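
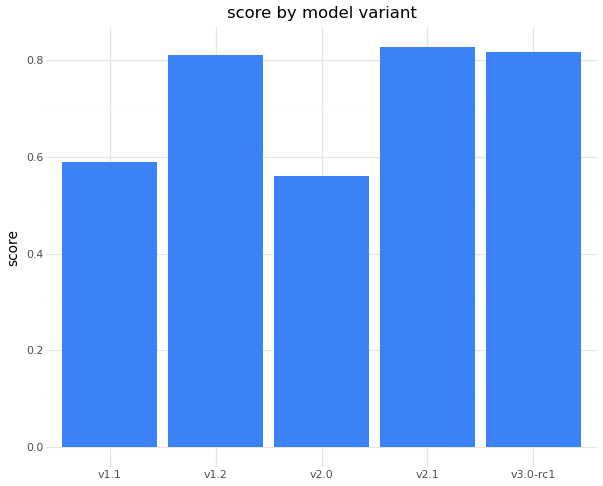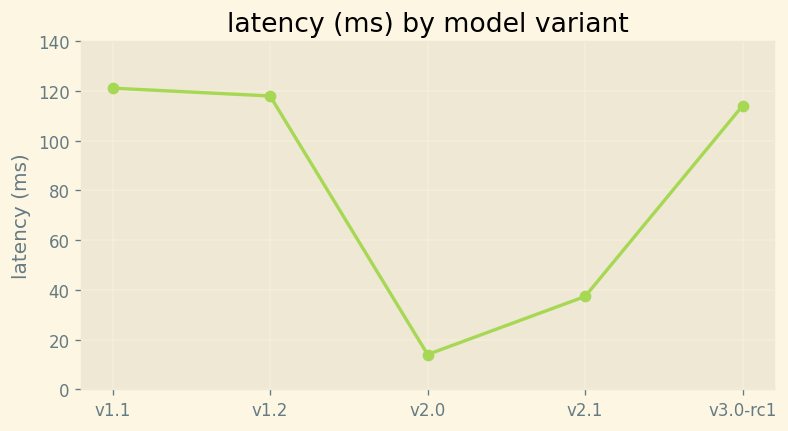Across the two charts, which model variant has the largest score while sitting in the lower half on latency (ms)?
v2.1

Chart 2 median latency (ms) ≈ 120; below-median model variants: v2.0, v2.1. Among those, v2.1 has the highest score (≈ 0.8).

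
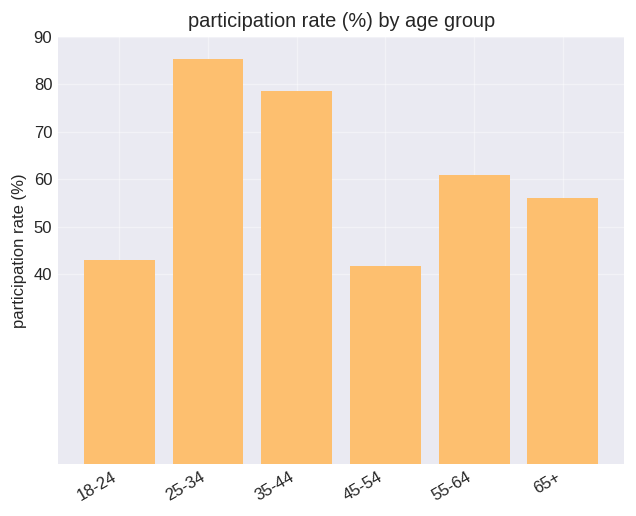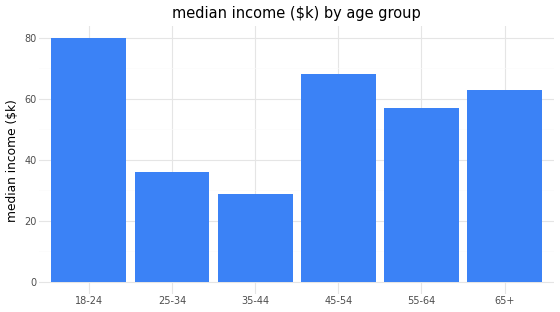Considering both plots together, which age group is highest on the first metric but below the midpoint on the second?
Chart 2 median median income ($k) ≈ 60; below-median age groups: 25-34, 35-44, 55-64. Among those, 25-34 has the highest participation rate (%) (≈ 90).

25-34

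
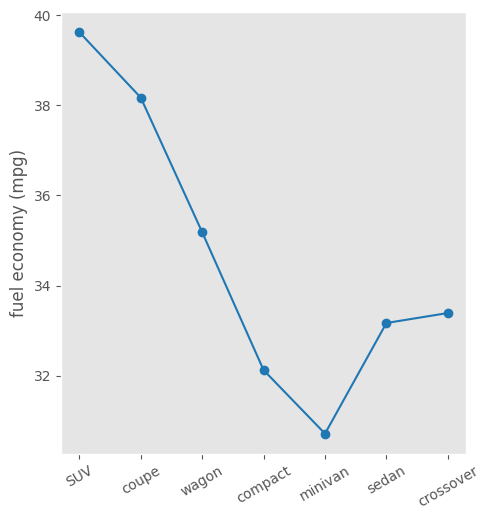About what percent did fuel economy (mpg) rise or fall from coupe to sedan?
≈ -13.2%

coupe ≈ 38, sedan ≈ 33; (33 − 38) / 38 ≈ -13.2%.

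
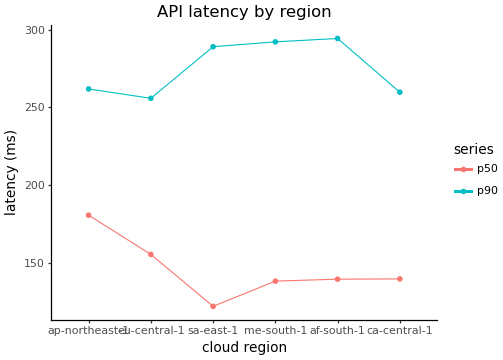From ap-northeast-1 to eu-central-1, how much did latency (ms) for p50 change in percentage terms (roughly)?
≈ -11.1%

ap-northeast-1 ≈ 180, eu-central-1 ≈ 160; (160 − 180) / 180 ≈ -11.1%.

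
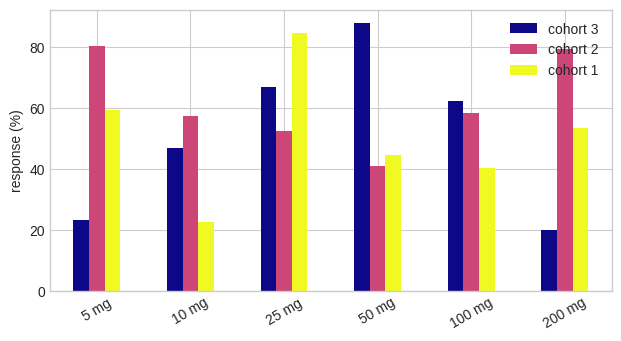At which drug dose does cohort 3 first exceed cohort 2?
25 mg

10 mg: cohort 3 ≈ 50 vs cohort 2 ≈ 60 (not yet); 25 mg: cohort 3 ≈ 70 vs cohort 2 ≈ 50 (first crossover).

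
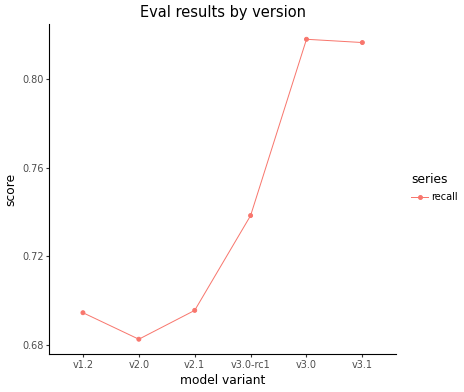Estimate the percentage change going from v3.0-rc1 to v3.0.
v3.0-rc1 ≈ 0.74, v3.0 ≈ 0.82; (0.82 − 0.74) / 0.74 ≈ +10.8%.

≈ +10.8%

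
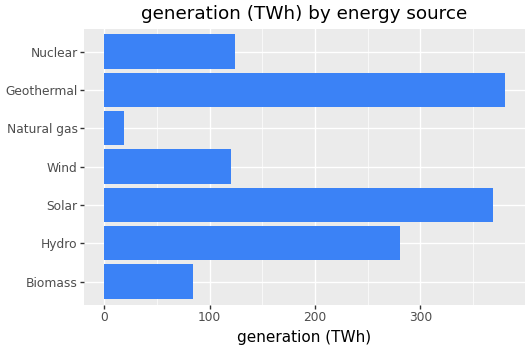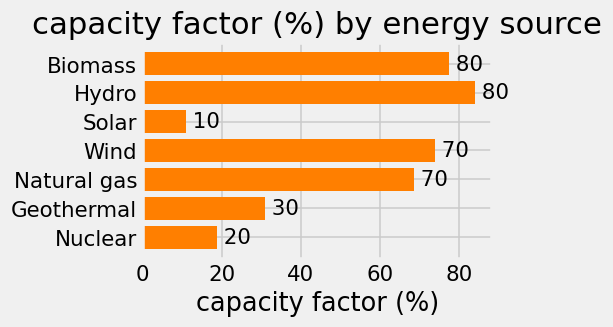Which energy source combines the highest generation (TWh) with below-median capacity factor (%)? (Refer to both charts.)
Chart 2 median capacity factor (%) ≈ 70; below-median energy sources: Solar, Geothermal, Nuclear. Among those, Geothermal has the highest generation (TWh) (≈ 400).

Geothermal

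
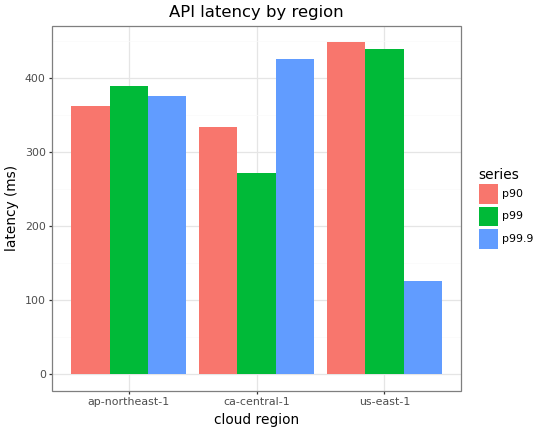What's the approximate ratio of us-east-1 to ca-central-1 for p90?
≈ 1.29×

us-east-1 ≈ 450, ca-central-1 ≈ 350; 450/350 ≈ 1.29.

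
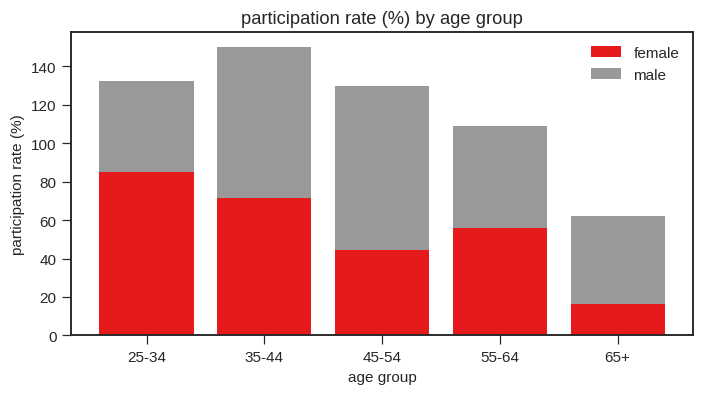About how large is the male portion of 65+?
male top ≈ 60, bottom ≈ 20; segment ≈ 40.

≈ 40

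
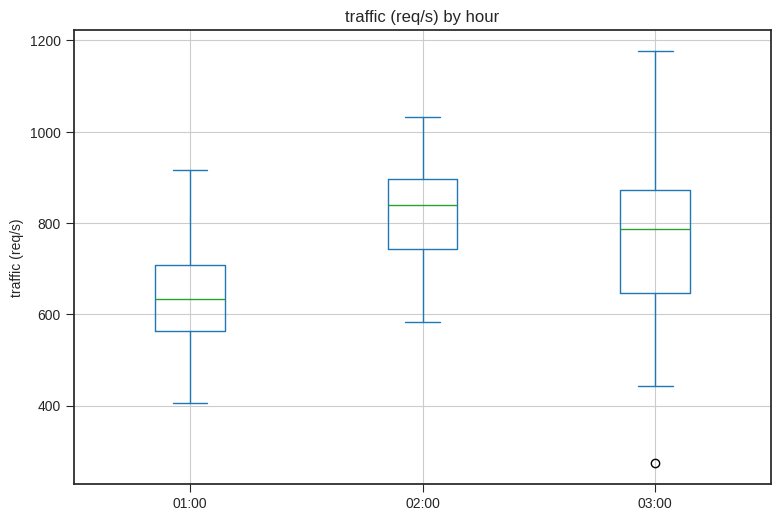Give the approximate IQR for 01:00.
≈ 125

Q3 ≈ 700, Q1 ≈ 575; IQR ≈ 125.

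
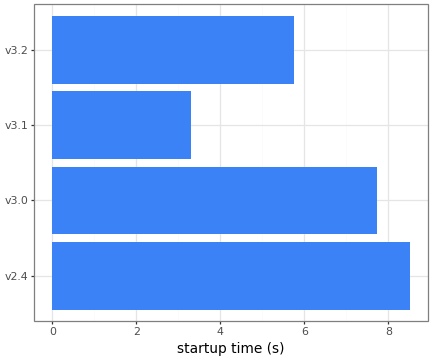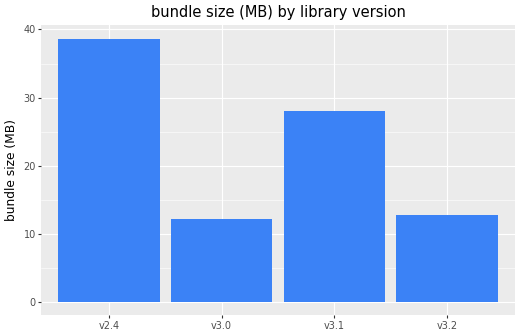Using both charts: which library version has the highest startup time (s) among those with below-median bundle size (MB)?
Chart 2 median bundle size (MB) ≈ 20; below-median library versions: v3.0, v3.2. Among those, v3.0 has the highest startup time (s) (≈ 8).

v3.0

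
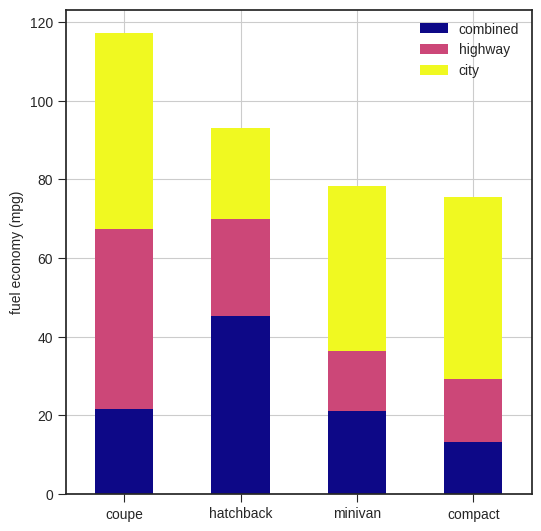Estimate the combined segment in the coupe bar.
combined top ≈ 20, bottom ≈ 0; segment ≈ 20.

≈ 20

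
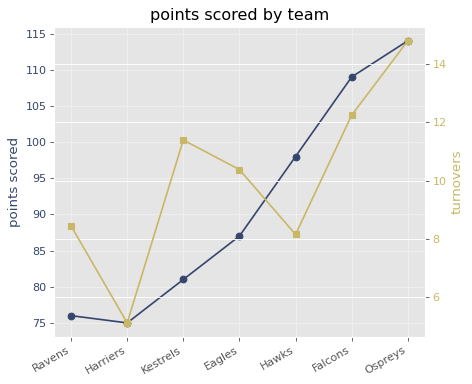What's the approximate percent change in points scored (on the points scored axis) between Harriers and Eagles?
≈ +13.3%

Harriers ≈ 75, Eagles ≈ 85; (85 − 75) / 75 ≈ +13.3%.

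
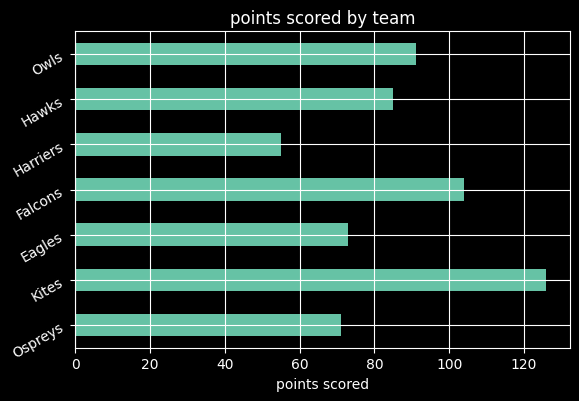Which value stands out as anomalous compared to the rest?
Kites

Kites ≈ 120; the rest sit between ≈ 60 and ≈ 100.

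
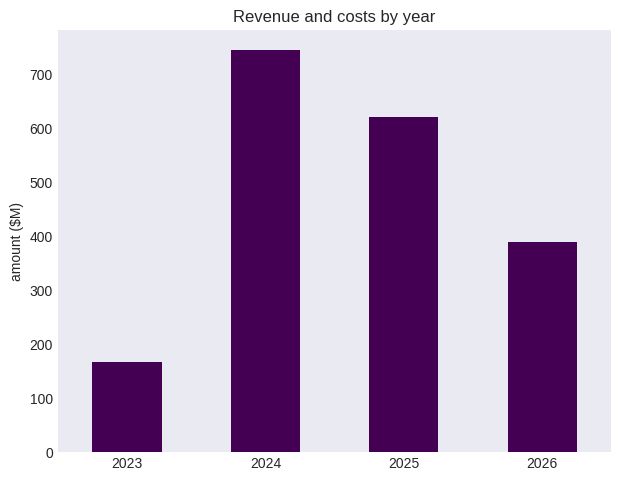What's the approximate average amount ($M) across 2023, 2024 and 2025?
(200 + 700 + 600) / 3 ≈ 500.

≈ 500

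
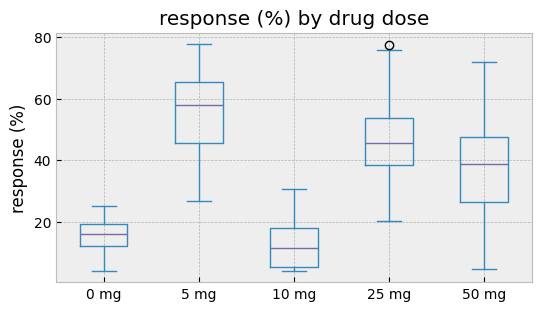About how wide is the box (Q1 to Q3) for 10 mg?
≈ 15

Q3 ≈ 20, Q1 ≈ 5; IQR ≈ 15.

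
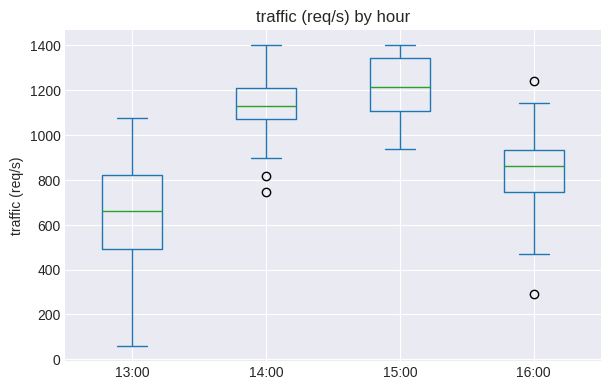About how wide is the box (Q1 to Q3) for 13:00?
≈ 300

Q3 ≈ 800, Q1 ≈ 500; IQR ≈ 300.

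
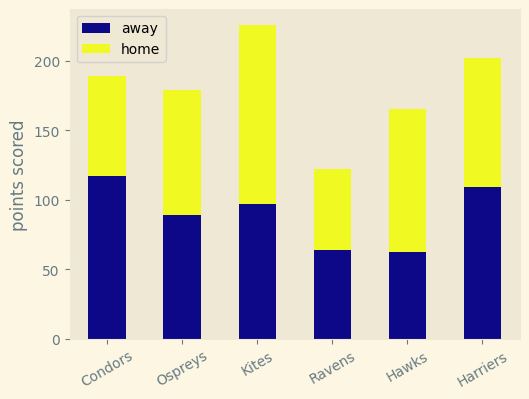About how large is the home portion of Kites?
≈ 120

home top ≈ 220, bottom ≈ 100; segment ≈ 120.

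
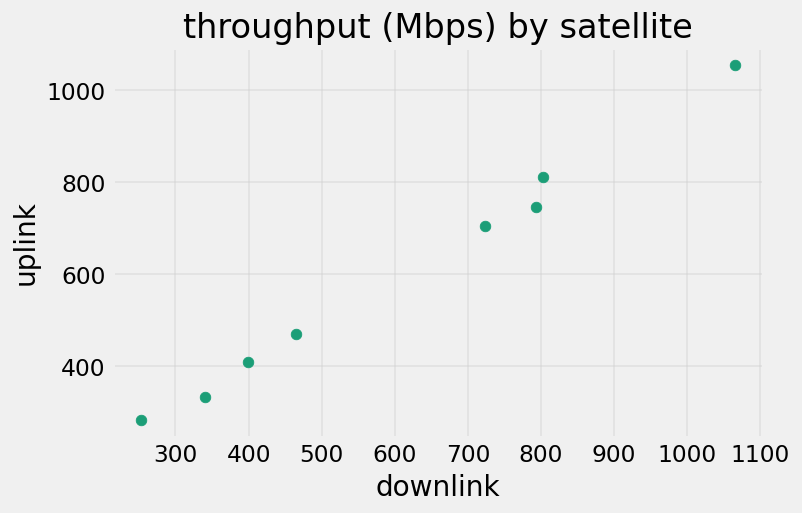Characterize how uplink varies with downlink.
Points are positively correlated; strong (|r| ≈ 1.0).

positive, strong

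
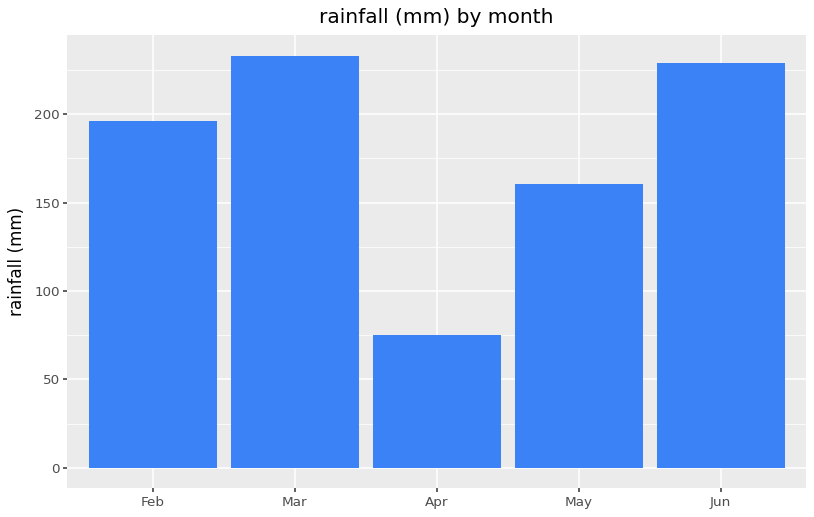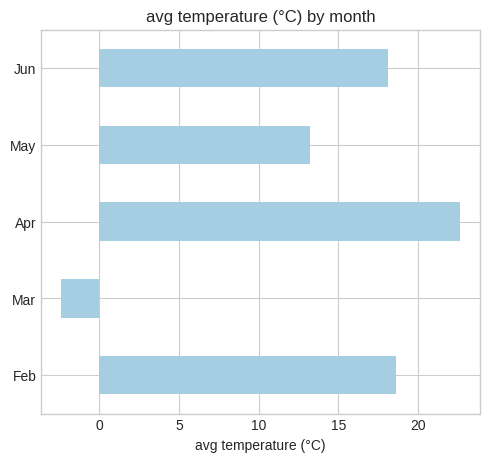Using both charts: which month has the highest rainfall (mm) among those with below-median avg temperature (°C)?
Chart 2 median avg temperature (°C) ≈ 20; below-median months: Mar, May. Among those, Mar has the highest rainfall (mm) (≈ 225).

Mar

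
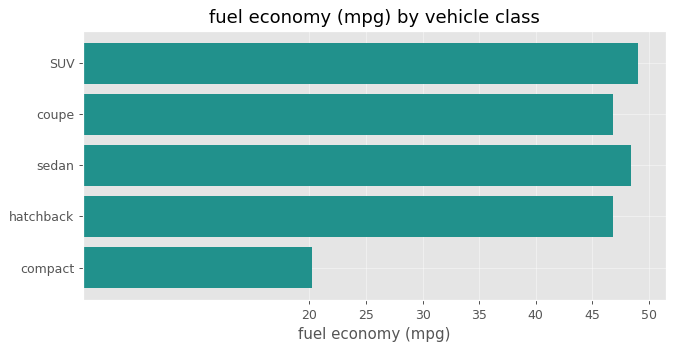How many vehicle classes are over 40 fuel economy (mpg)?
Above 40: SUV, coupe, sedan, hatchback.

4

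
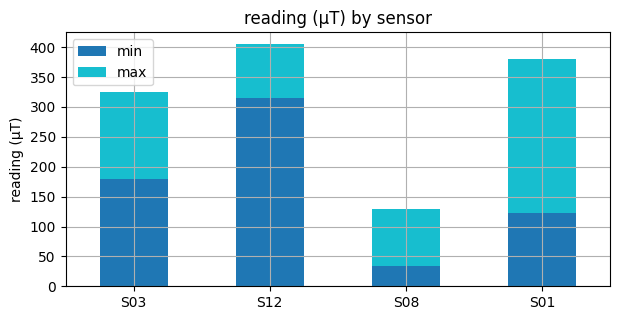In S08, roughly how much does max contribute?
≈ 100

max top ≈ 150, bottom ≈ 50; segment ≈ 100.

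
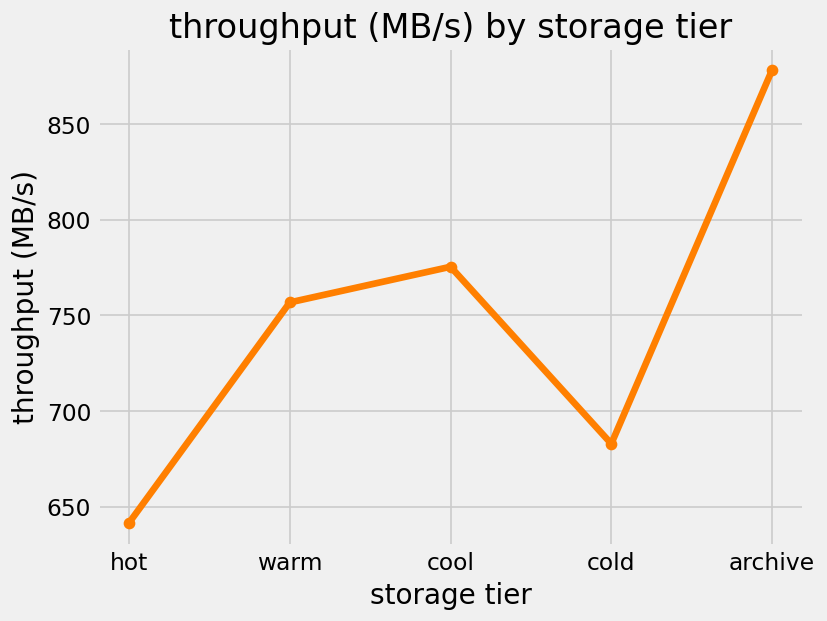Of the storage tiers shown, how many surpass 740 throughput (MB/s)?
3

Above 740: warm, cool, archive.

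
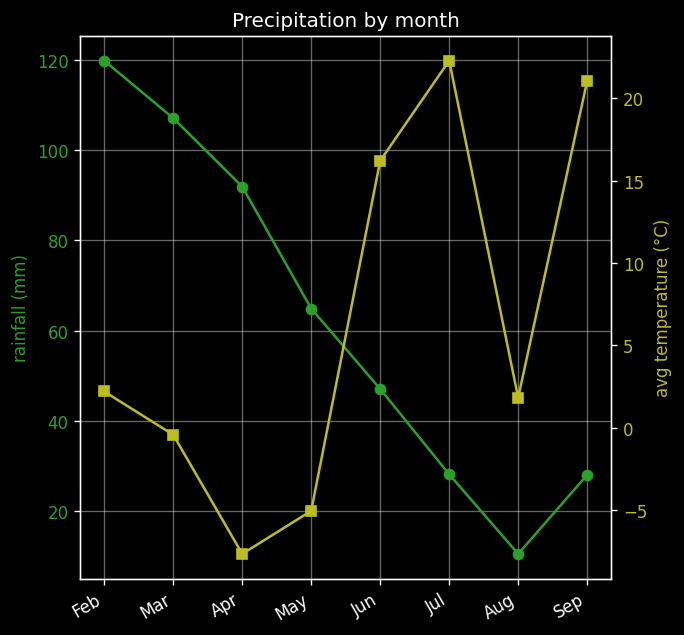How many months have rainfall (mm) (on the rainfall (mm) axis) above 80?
3

Above 80: Feb, Mar, Apr.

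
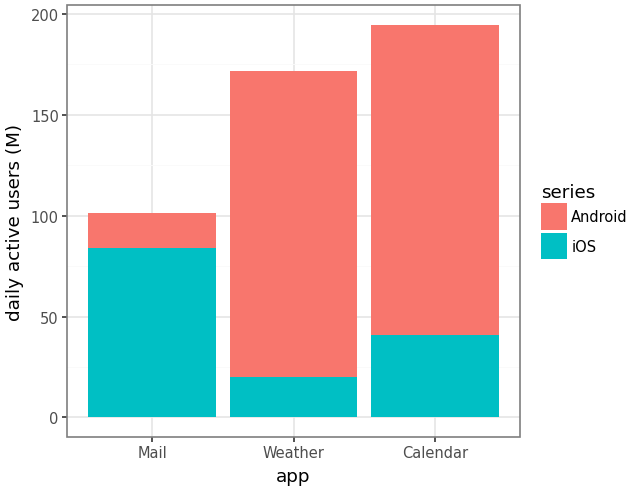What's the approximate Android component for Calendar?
Android top ≈ 200, bottom ≈ 40; segment ≈ 160.

≈ 160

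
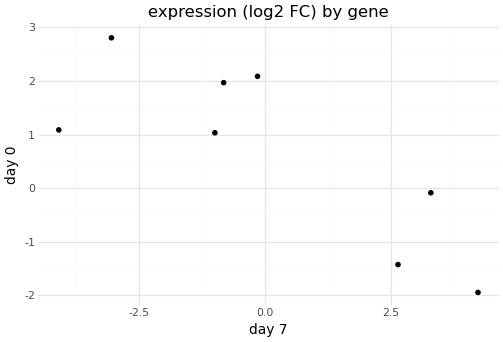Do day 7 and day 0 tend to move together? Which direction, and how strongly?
Points are negatively correlated; strong (|r| ≈ 0.8).

negative, strong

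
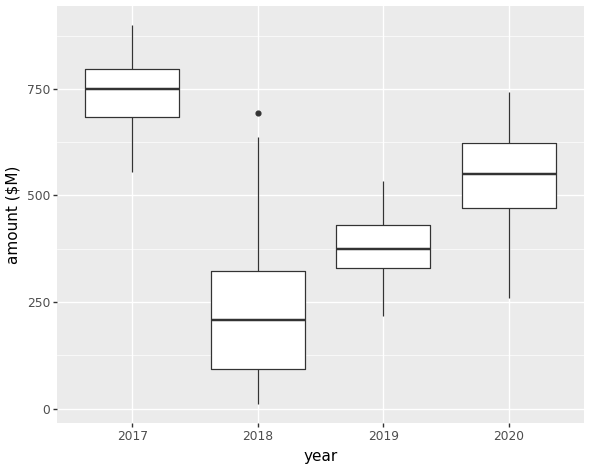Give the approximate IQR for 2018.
≈ 200

Q3 ≈ 300, Q1 ≈ 100; IQR ≈ 200.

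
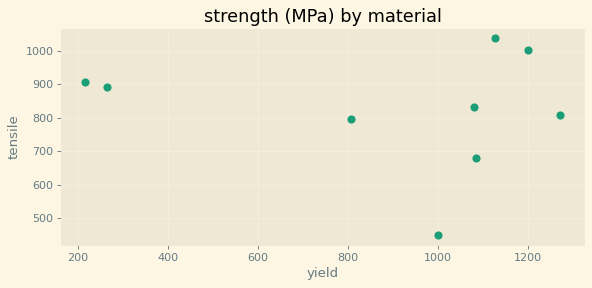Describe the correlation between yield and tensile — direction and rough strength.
no clear correlation

Points are roughly uncorrelated; weak (|r| ≈ 0.1).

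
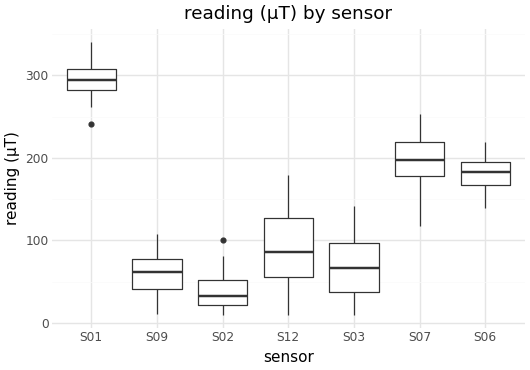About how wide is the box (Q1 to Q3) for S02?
≈ 25

Q3 ≈ 50, Q1 ≈ 25; IQR ≈ 25.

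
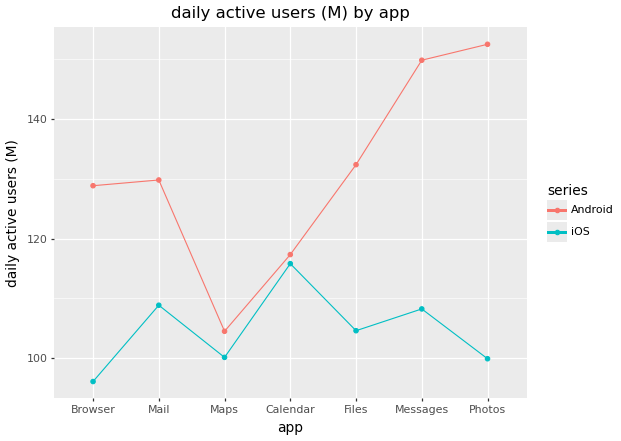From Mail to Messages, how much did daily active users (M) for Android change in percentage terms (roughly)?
≈ +15.4%

Mail ≈ 130, Messages ≈ 150; (150 − 130) / 130 ≈ +15.4%.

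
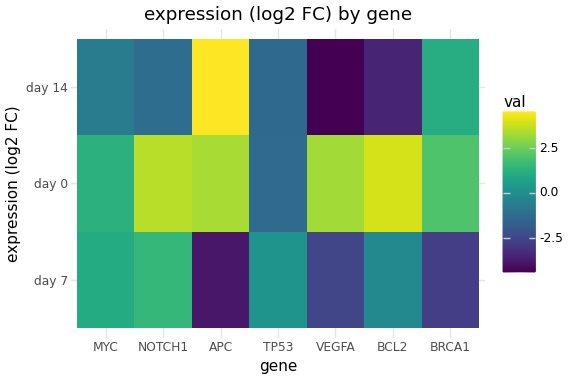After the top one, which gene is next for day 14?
Top 3 for day 14: APC ≈ 5, BRCA1 ≈ 1, MYC ≈ -1.

BRCA1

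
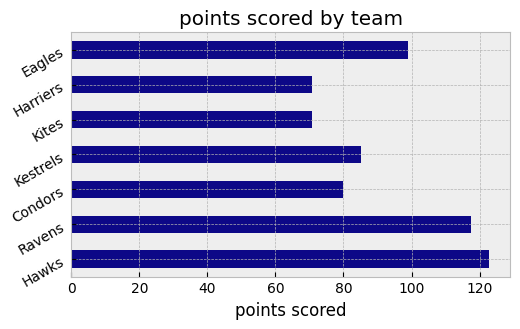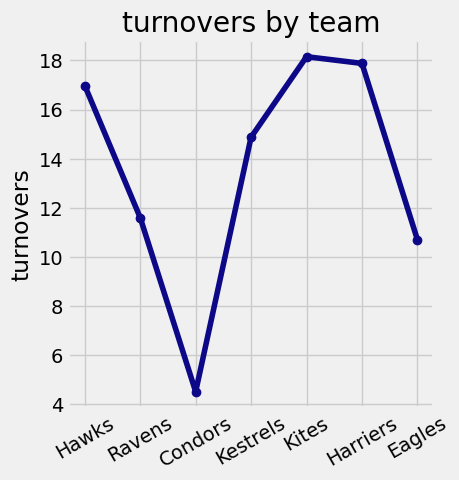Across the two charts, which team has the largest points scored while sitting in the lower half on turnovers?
Ravens

Chart 2 median turnovers ≈ 14; below-median teams: Ravens, Condors, Eagles. Among those, Ravens has the highest points scored (≈ 120).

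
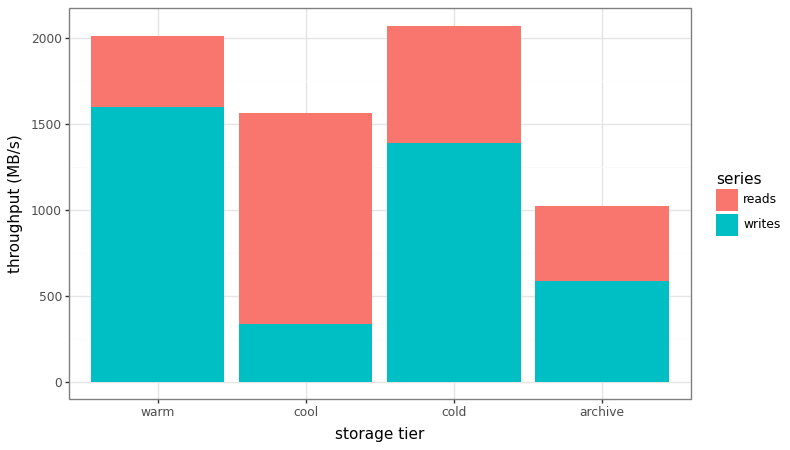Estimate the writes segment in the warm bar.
≈ 1600

writes top ≈ 1600, bottom ≈ 0; segment ≈ 1600.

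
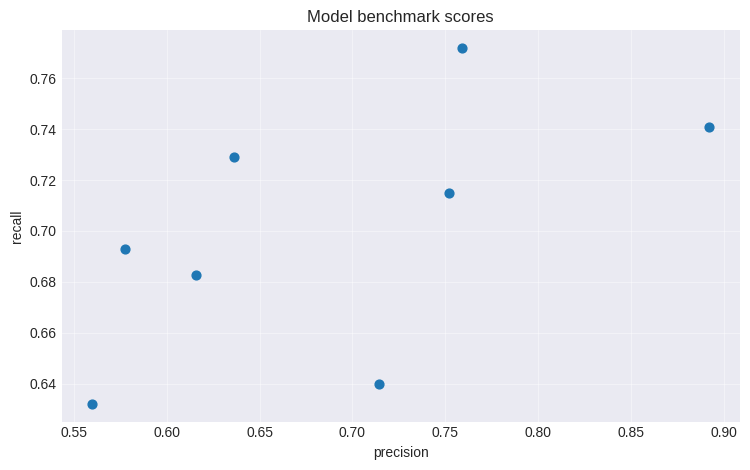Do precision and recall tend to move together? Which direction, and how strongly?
Points are positively correlated; moderate (|r| ≈ 0.6).

positive, moderate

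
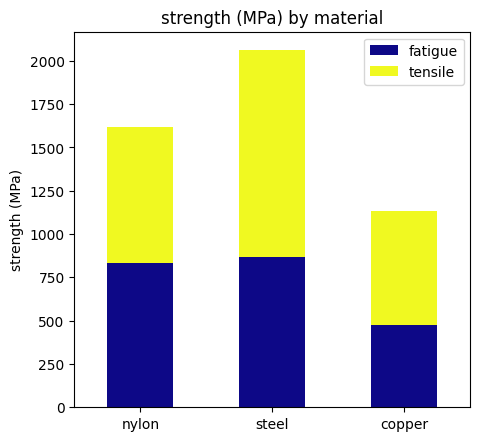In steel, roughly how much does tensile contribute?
≈ 1200

tensile top ≈ 2000, bottom ≈ 800; segment ≈ 1200.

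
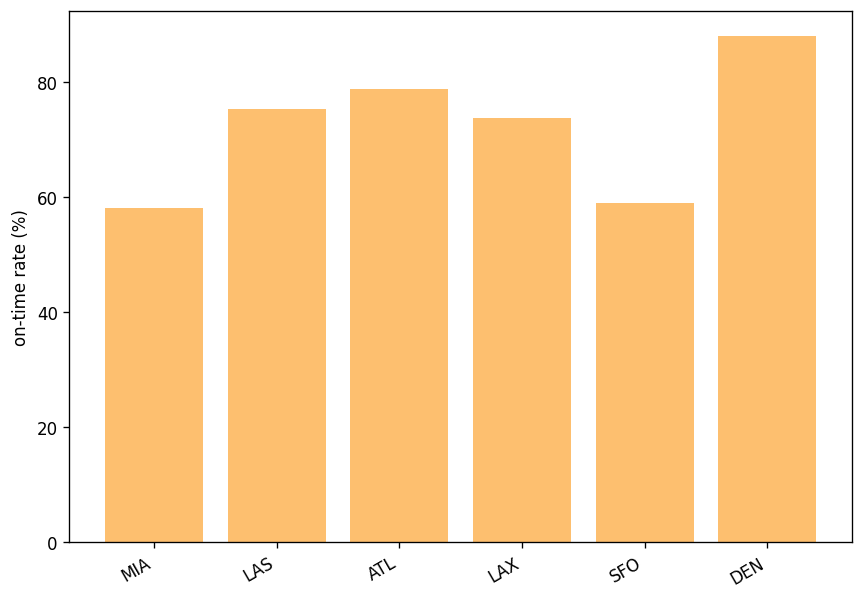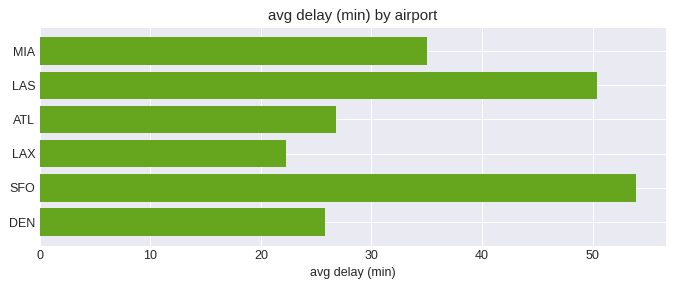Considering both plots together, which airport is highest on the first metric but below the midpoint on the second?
Chart 2 median avg delay (min) ≈ 30; below-median airports: ATL, LAX, DEN. Among those, DEN has the highest on-time rate (%) (≈ 90).

DEN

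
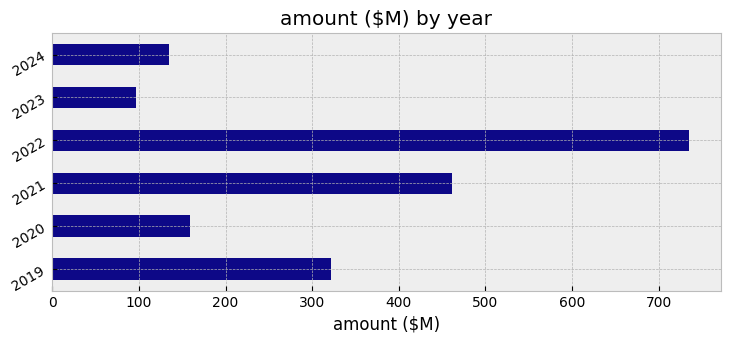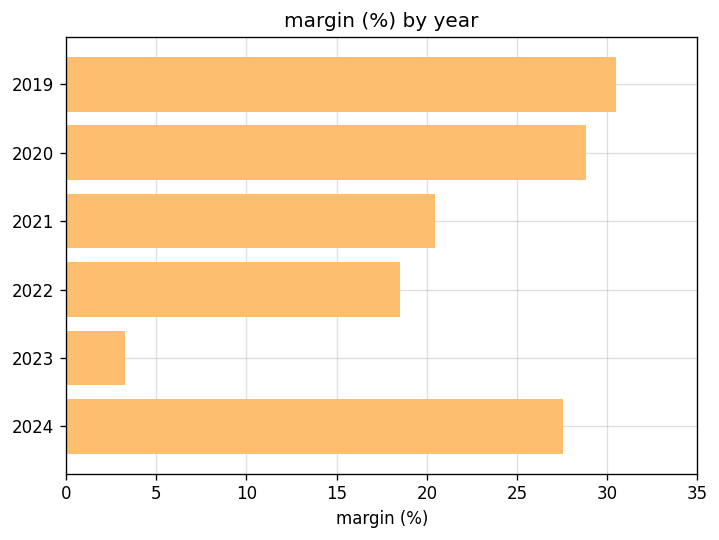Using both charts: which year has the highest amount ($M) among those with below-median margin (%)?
2022

Chart 2 median margin (%) ≈ 25; below-median years: 2021, 2022, 2023. Among those, 2022 has the highest amount ($M) (≈ 700).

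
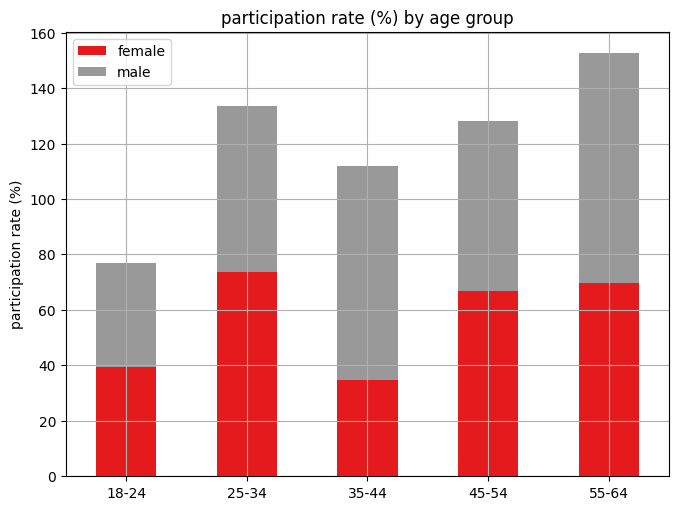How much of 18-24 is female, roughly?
≈ 40

female top ≈ 40, bottom ≈ 0; segment ≈ 40.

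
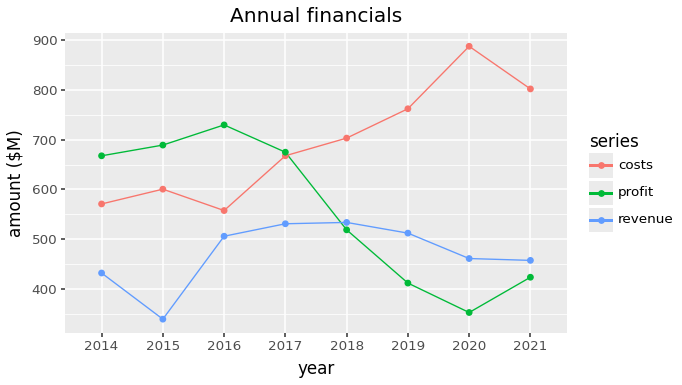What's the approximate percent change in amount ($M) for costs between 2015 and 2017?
≈ +8.3%

2015 ≈ 600, 2017 ≈ 650; (650 − 600) / 600 ≈ +8.3%.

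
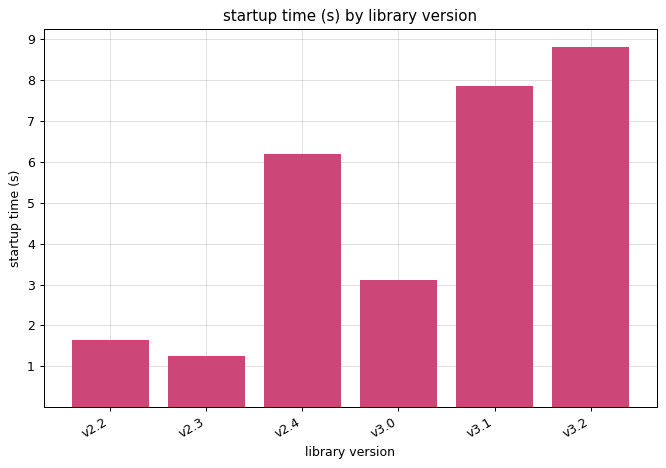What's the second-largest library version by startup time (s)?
v3.1

Top 3: v3.2 ≈ 9, v3.1 ≈ 8, v2.4 ≈ 6.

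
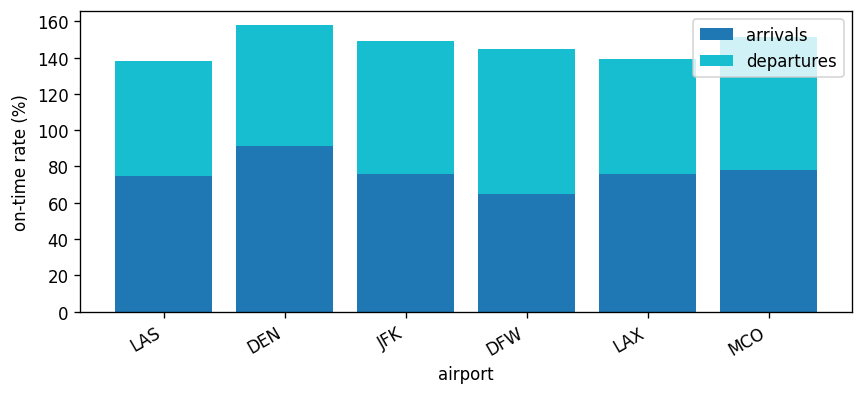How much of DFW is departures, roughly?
≈ 80

departures top ≈ 140, bottom ≈ 60; segment ≈ 80.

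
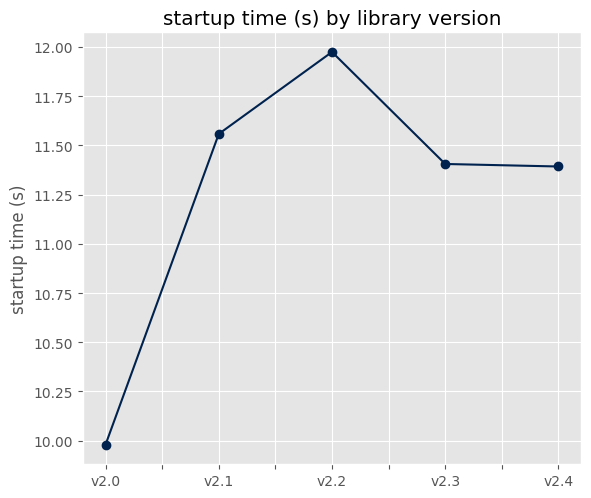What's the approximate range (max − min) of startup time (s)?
≈ 2.0

Max v2.2 ≈ 12.0, min v2.0 ≈ 10.0; range ≈ 2.0.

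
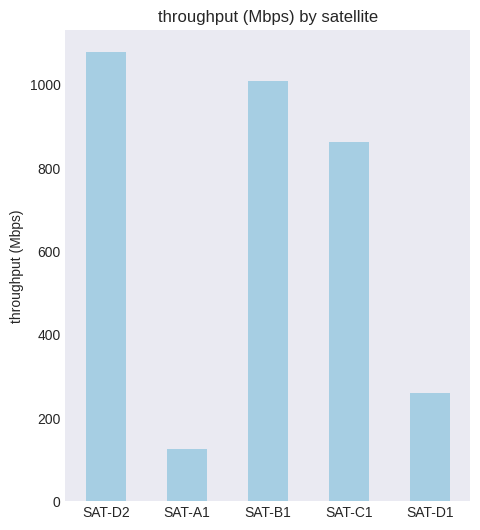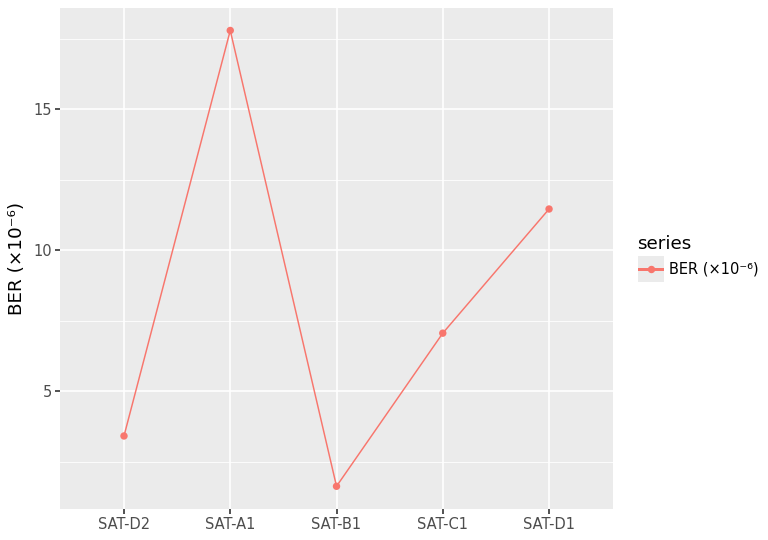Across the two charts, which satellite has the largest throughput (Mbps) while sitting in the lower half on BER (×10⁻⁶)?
SAT-D2

Chart 2 median BER (×10⁻⁶) ≈ 8; below-median satellites: SAT-D2, SAT-B1. Among those, SAT-D2 has the highest throughput (Mbps) (≈ 1100).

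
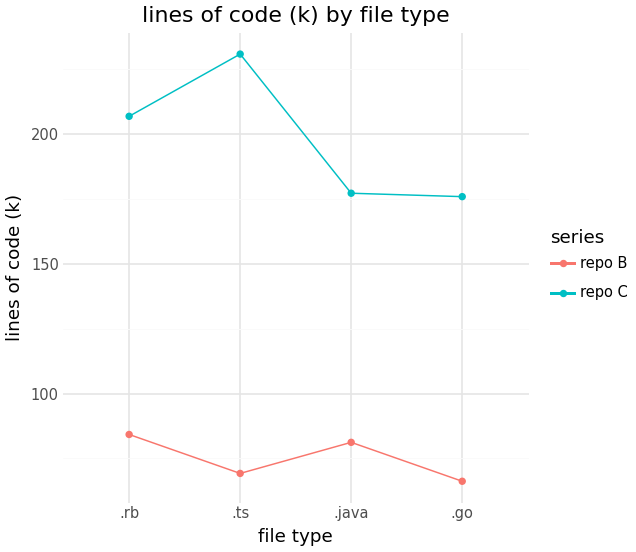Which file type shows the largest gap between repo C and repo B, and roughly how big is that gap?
.ts, ≈ 180 k

.ts: repo C ≈ 240, repo B ≈ 60 → gap ≈ 180. Next-largest (.rb) is only ≈ 120.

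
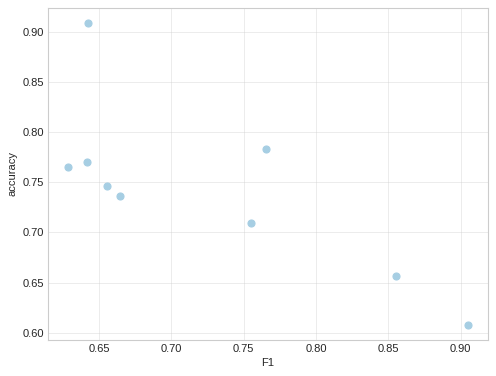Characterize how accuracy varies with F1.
negative, strong

Points are negatively correlated; strong (|r| ≈ 0.8).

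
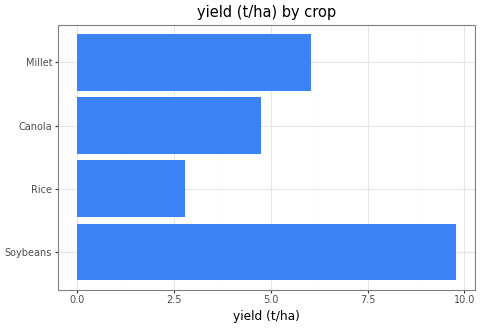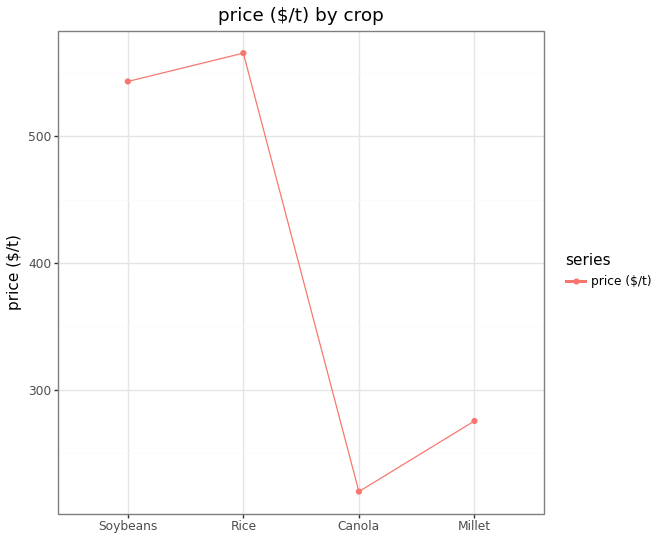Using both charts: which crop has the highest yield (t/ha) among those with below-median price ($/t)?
Millet

Chart 2 median price ($/t) ≈ 400; below-median crops: Canola, Millet. Among those, Millet has the highest yield (t/ha) (≈ 6).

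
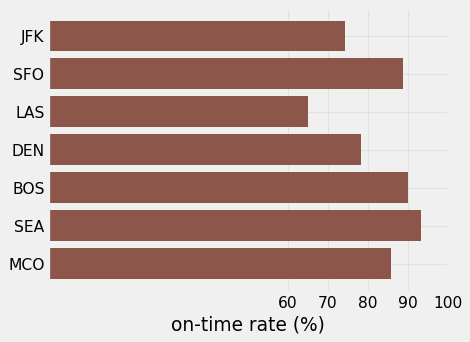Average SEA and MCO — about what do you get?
≈ 90

(90 + 90) / 2 ≈ 90.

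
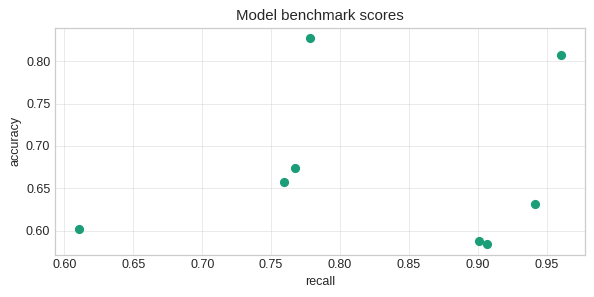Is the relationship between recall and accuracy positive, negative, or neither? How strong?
Points are roughly uncorrelated; weak (|r| ≈ 0.1).

no clear correlation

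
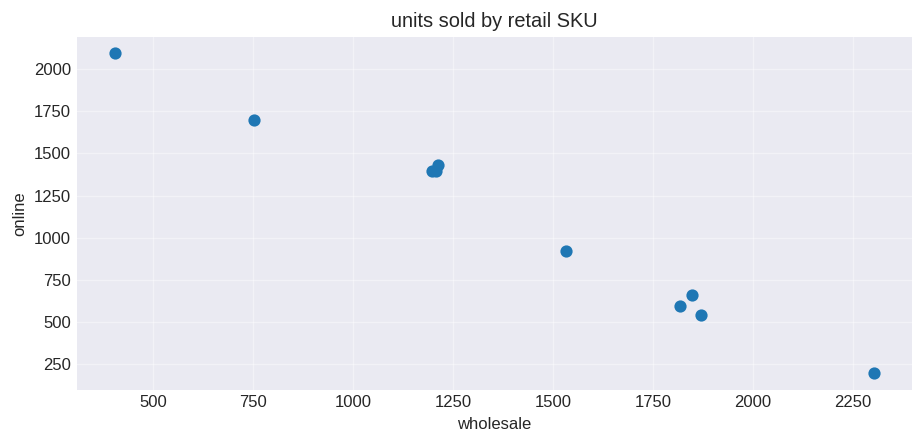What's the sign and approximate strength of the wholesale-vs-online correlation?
Points are negatively correlated; strong (|r| ≈ 1.0).

negative, strong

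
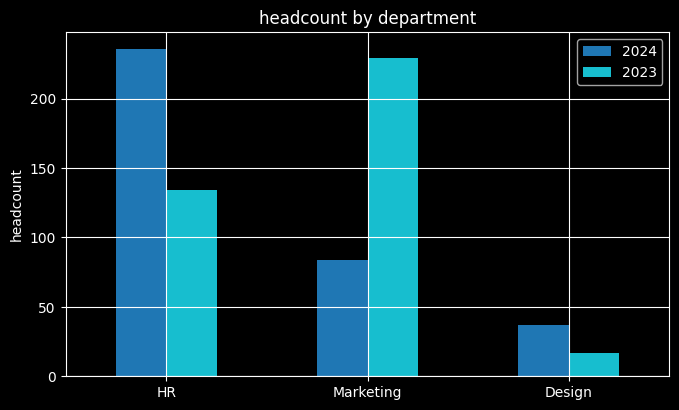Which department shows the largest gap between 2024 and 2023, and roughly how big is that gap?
Marketing: 2024 ≈ 80, 2023 ≈ 220 → gap ≈ 140. Next-largest (HR) is only ≈ 100.

Marketing, ≈ 140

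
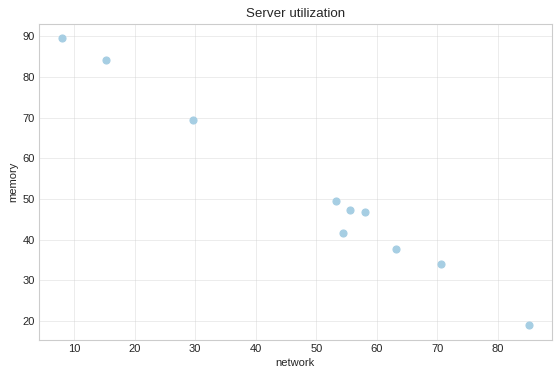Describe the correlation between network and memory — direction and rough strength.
negative, strong

Points are negatively correlated; strong (|r| ≈ 1.0).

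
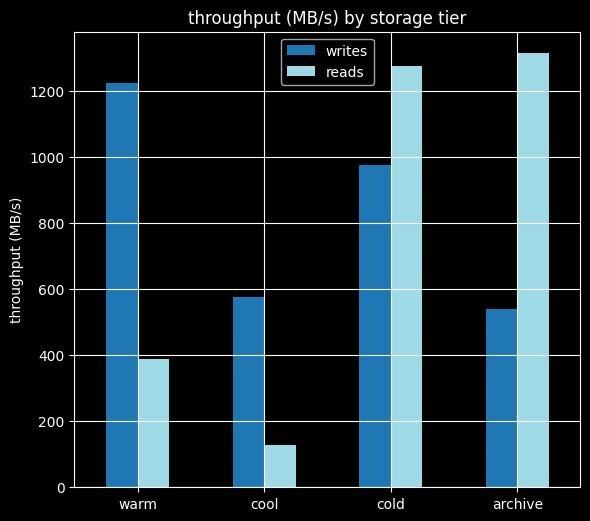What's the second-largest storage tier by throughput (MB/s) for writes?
cold

Top 3 for writes: warm ≈ 1200, cold ≈ 1000, cool ≈ 600.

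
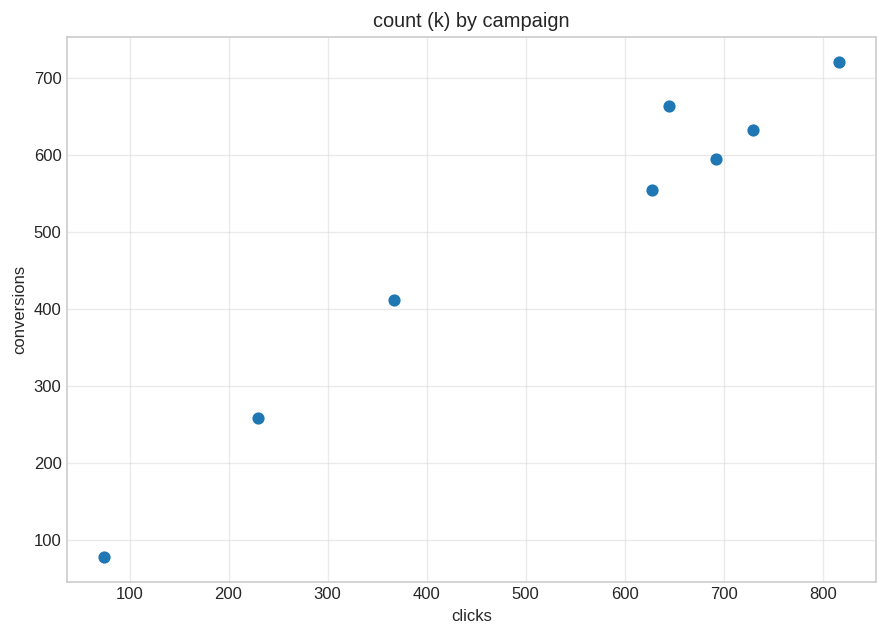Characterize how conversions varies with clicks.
Points are positively correlated; strong (|r| ≈ 1.0).

positive, strong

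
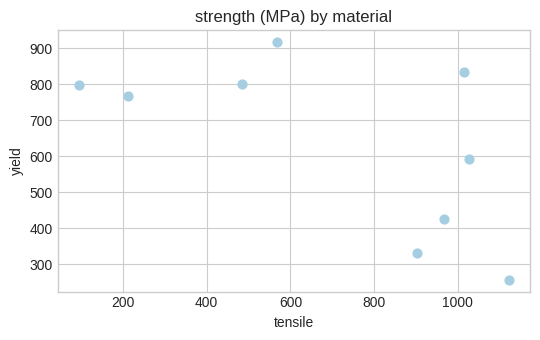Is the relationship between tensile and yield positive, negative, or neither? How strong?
Points are negatively correlated; moderate (|r| ≈ 0.6).

negative, moderate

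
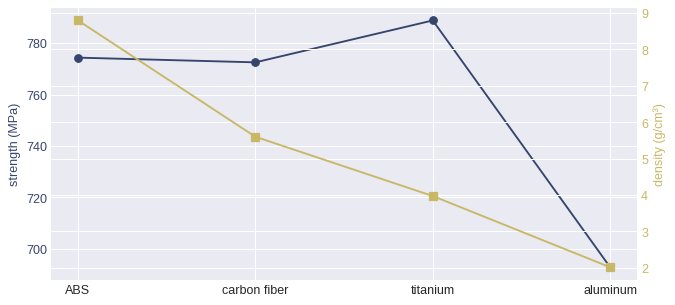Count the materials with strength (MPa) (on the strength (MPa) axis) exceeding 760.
3

Above 760: ABS, carbon fiber, titanium.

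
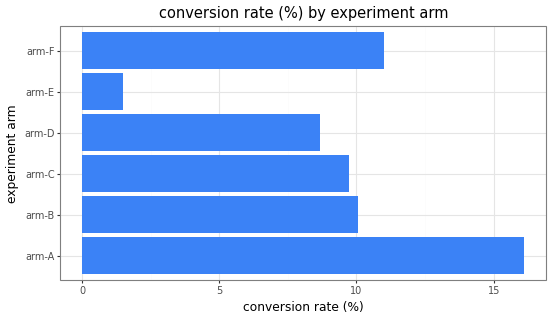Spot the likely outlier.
arm-E

arm-E ≈ 2; the rest sit between ≈ 8 and ≈ 16.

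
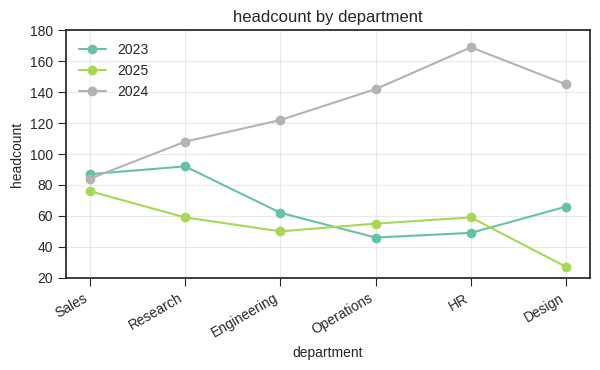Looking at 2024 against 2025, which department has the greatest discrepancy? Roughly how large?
Design: 2024 ≈ 140, 2025 ≈ 20 → gap ≈ 120. Next-largest (HR) is only ≈ 100.

Design, ≈ 120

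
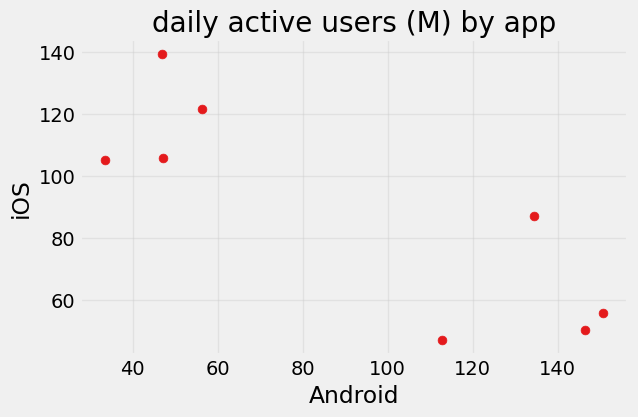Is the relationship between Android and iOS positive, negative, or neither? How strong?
negative, strong

Points are negatively correlated; strong (|r| ≈ 0.8).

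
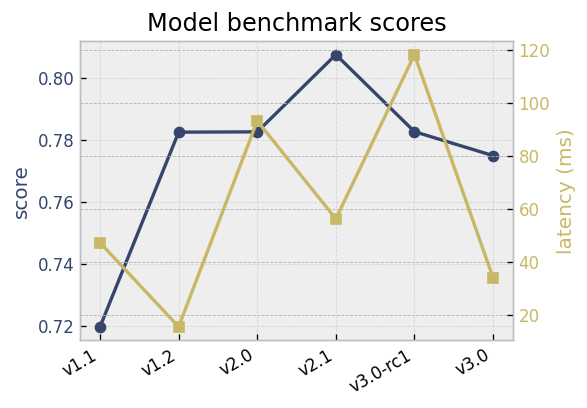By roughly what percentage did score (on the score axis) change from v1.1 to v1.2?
≈ +8.3%

v1.1 ≈ 0.72, v1.2 ≈ 0.78; (0.78 − 0.72) / 0.72 ≈ +8.3%.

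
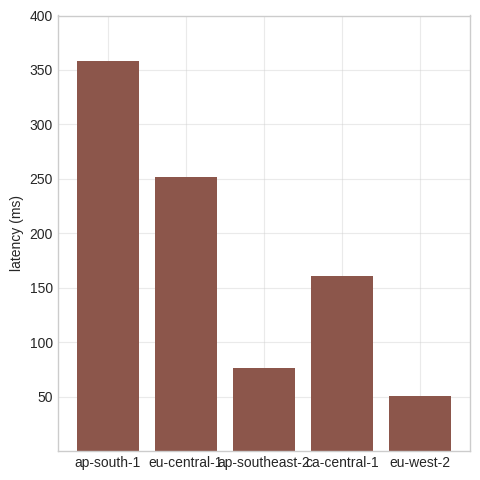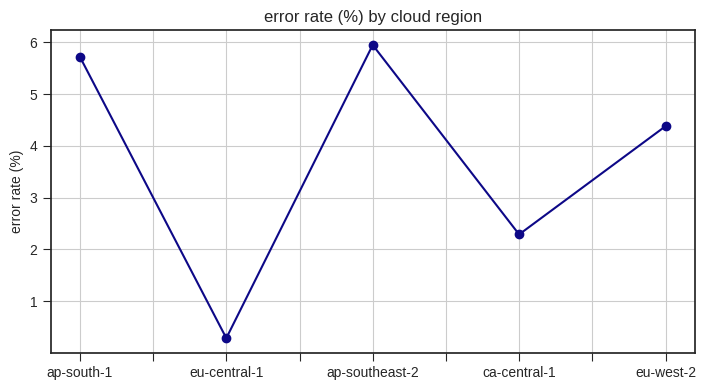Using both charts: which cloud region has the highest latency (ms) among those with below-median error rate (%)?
Chart 2 median error rate (%) ≈ 4; below-median cloud regions: eu-central-1, ca-central-1. Among those, eu-central-1 has the highest latency (ms) (≈ 250).

eu-central-1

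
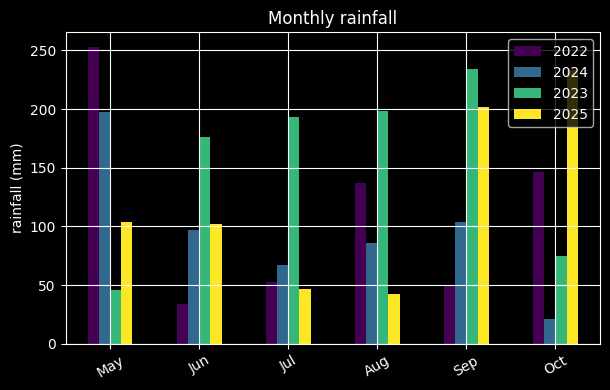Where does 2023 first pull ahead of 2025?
May: 2023 ≈ 50 vs 2025 ≈ 100 (not yet); Jun: 2023 ≈ 175 vs 2025 ≈ 100 (first crossover).

Jun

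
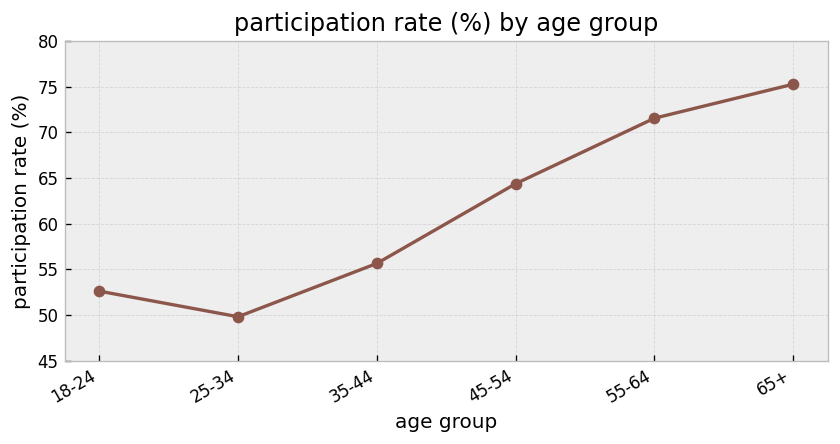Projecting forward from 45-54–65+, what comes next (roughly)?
Last three: 65, 70, 75 → slope ≈ 5/step → next ≈ 80.

≈ 80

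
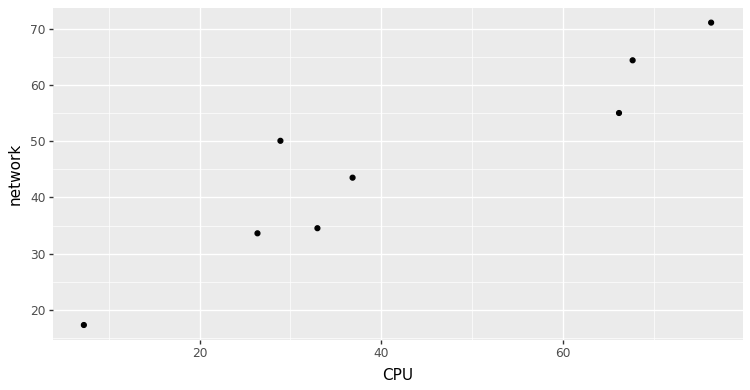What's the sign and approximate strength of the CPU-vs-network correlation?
positive, strong

Points are positively correlated; strong (|r| ≈ 0.9).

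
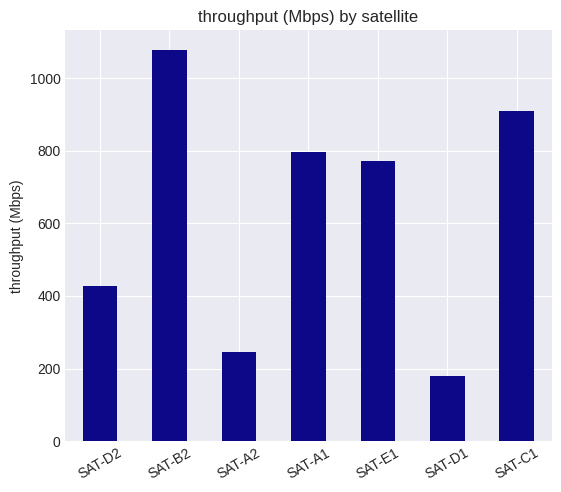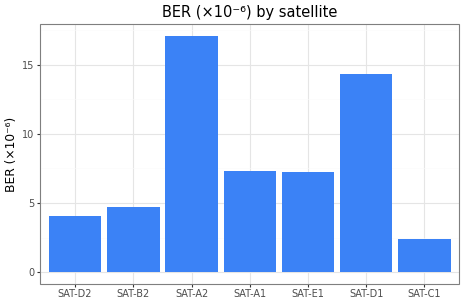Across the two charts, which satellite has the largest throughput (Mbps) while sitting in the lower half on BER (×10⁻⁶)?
SAT-B2

Chart 2 median BER (×10⁻⁶) ≈ 8; below-median satellites: SAT-D2, SAT-B2, SAT-C1. Among those, SAT-B2 has the highest throughput (Mbps) (≈ 1100).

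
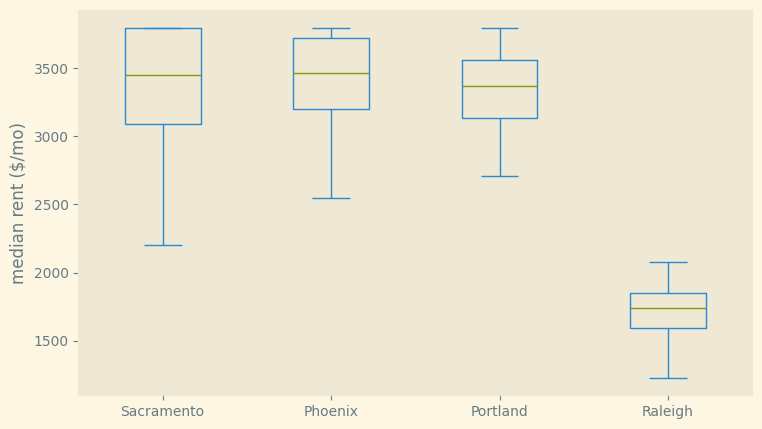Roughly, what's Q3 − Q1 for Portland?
≈ 400

Q3 ≈ 3600, Q1 ≈ 3200; IQR ≈ 400.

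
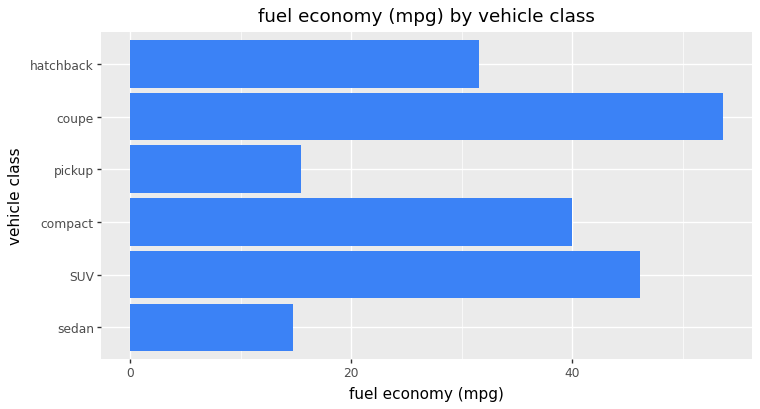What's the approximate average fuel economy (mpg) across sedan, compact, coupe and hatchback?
(15 + 40 + 55 + 30) / 4 ≈ 35.

≈ 35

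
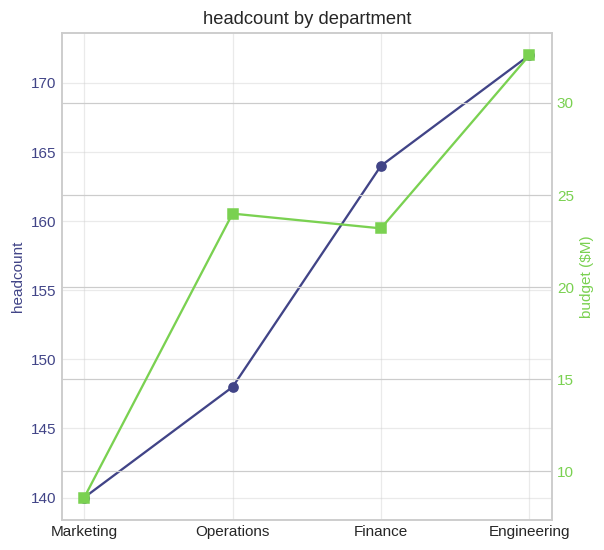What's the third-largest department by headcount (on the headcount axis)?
Operations

Top 4 (on the headcount axis): Engineering ≈ 170, Finance ≈ 165, Operations ≈ 150, Marketing ≈ 140.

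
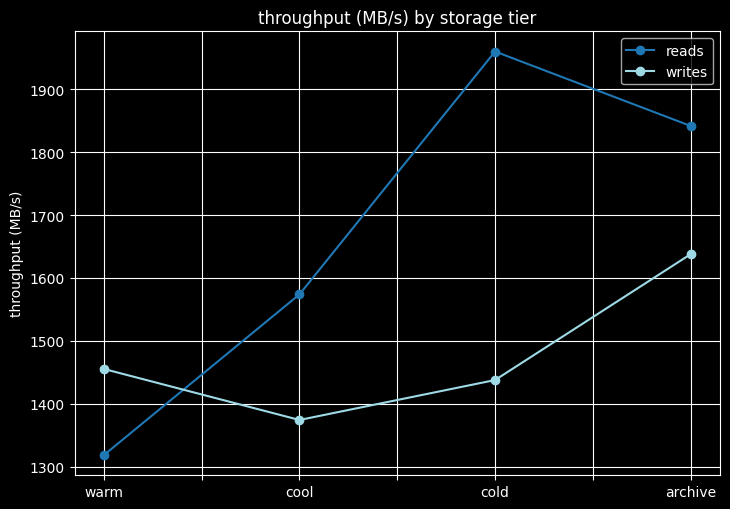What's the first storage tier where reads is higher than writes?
cool

warm: reads ≈ 1300 vs writes ≈ 1500 (not yet); cool: reads ≈ 1600 vs writes ≈ 1400 (first crossover).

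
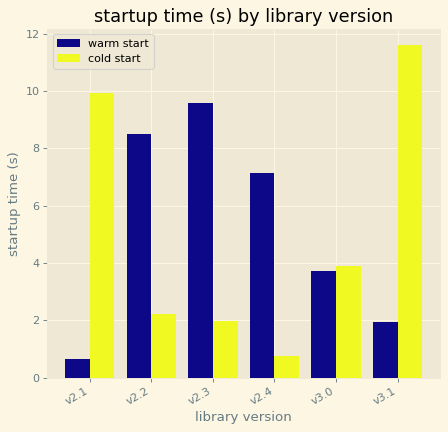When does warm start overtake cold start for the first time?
v2.2

v2.1: warm start ≈ 1 vs cold start ≈ 10 (not yet); v2.2: warm start ≈ 9 vs cold start ≈ 2 (first crossover).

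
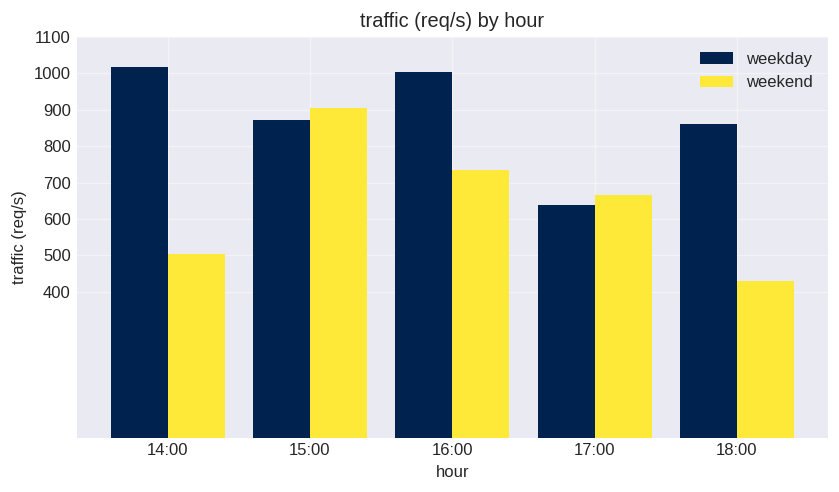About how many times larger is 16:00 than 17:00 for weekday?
16:00 ≈ 1000, 17:00 ≈ 600; 1000/600 ≈ 1.67.

≈ 1.67×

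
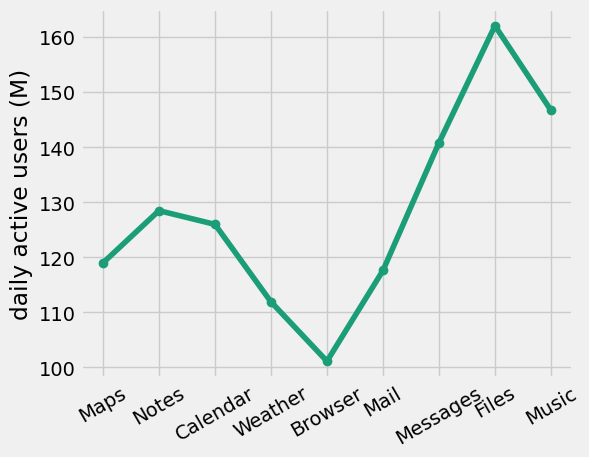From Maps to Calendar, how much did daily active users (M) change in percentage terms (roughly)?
Maps ≈ 120, Calendar ≈ 130; (130 − 120) / 120 ≈ +8.3%.

≈ +8.3%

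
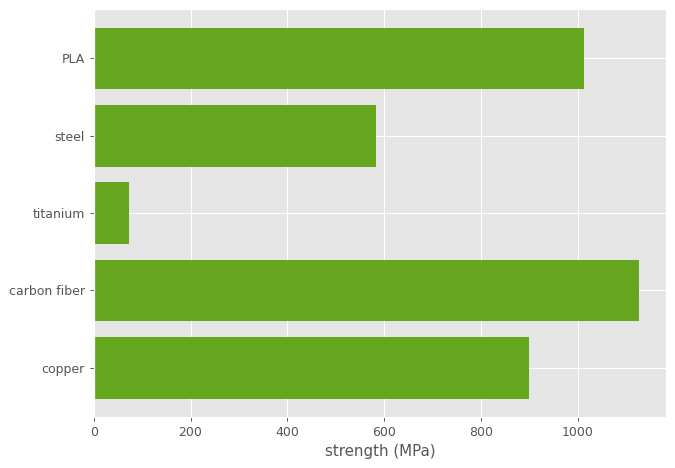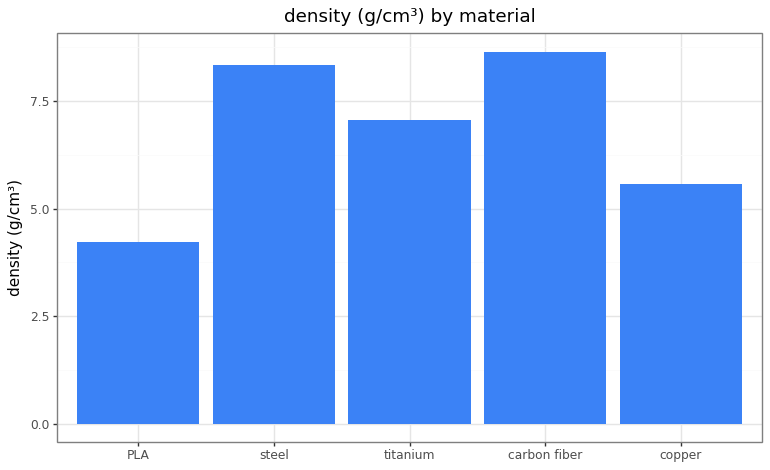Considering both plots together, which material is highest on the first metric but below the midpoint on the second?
Chart 2 median density (g/cm³) ≈ 7; below-median materials: PLA, copper. Among those, PLA has the highest strength (MPa) (≈ 1000).

PLA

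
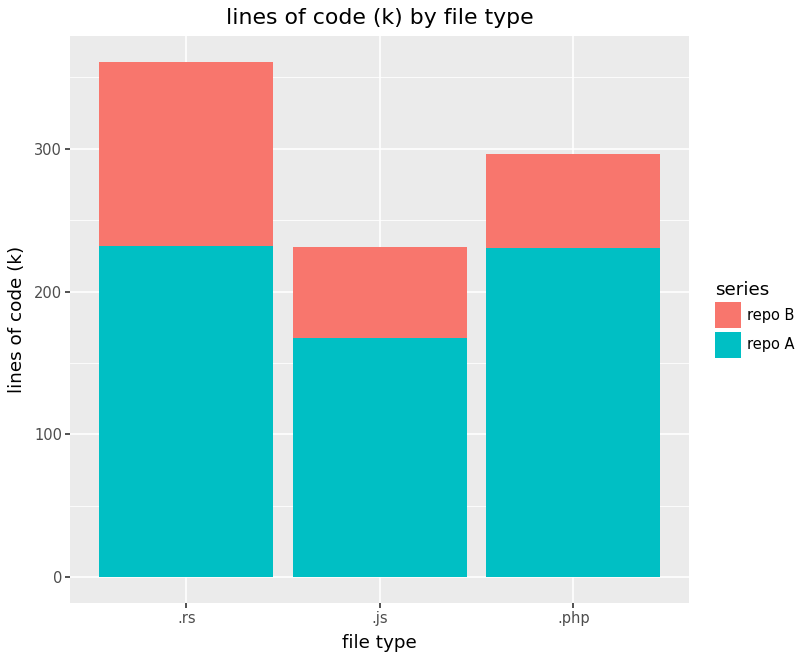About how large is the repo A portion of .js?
≈ 150

repo A top ≈ 150, bottom ≈ 0; segment ≈ 150.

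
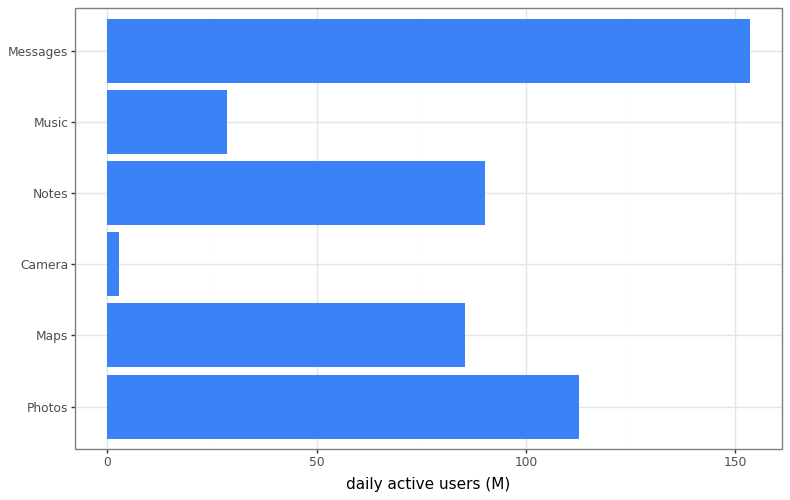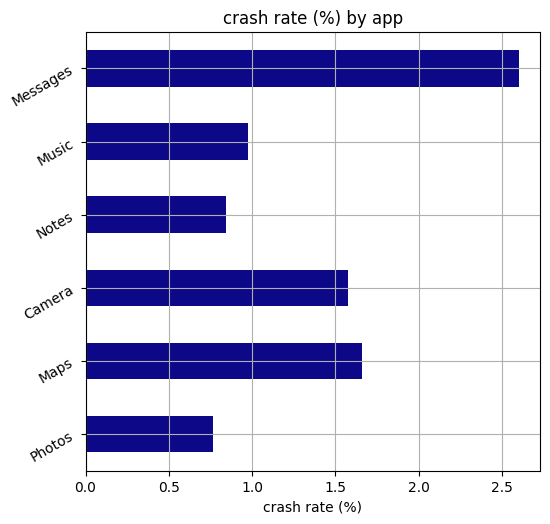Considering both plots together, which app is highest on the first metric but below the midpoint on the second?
Photos

Chart 2 median crash rate (%) ≈ 1.5; below-median apps: Photos, Notes, Music. Among those, Photos has the highest daily active users (M) (≈ 120).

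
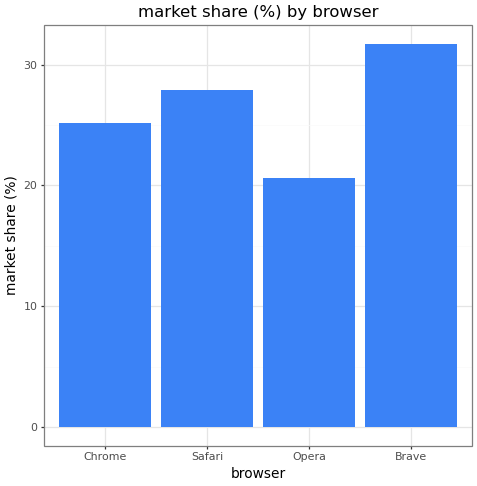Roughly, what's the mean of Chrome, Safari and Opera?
≈ 25

(25 + 30 + 20) / 3 ≈ 25.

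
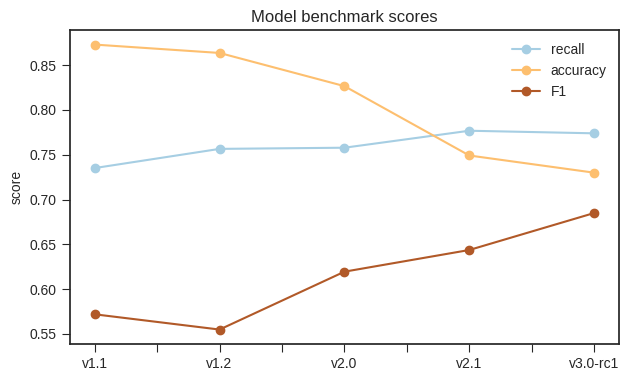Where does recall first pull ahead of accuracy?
v2.0: recall ≈ 0.75 vs accuracy ≈ 0.85 (not yet); v2.1: recall ≈ 0.80 vs accuracy ≈ 0.75 (first crossover).

v2.1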